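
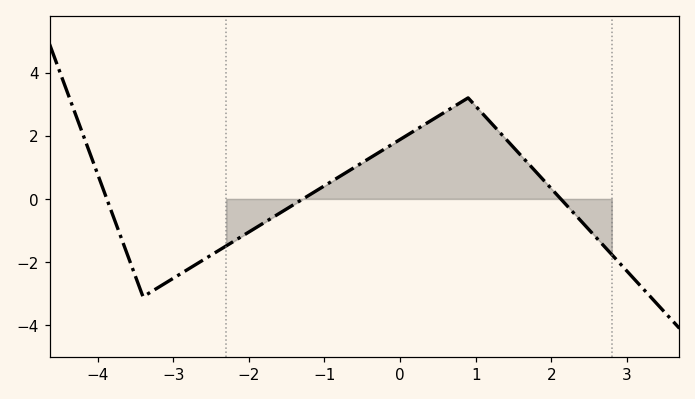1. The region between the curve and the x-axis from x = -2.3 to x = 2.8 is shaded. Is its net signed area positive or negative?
positive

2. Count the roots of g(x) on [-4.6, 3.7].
3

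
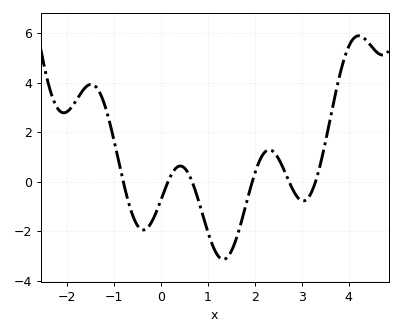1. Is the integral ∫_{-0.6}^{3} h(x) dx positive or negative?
negative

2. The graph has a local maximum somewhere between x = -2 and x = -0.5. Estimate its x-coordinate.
-1.5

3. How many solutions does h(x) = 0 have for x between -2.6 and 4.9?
6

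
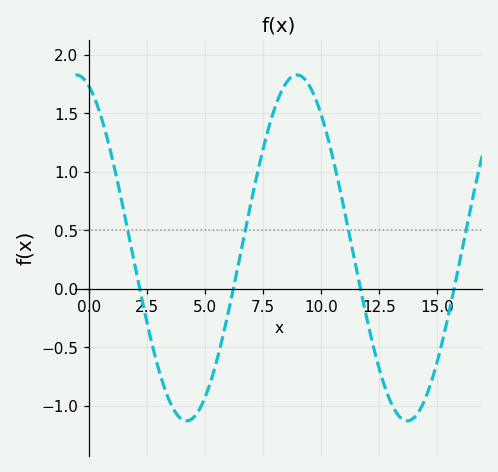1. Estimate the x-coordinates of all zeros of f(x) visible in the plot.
2, 6, 11.5, 15.5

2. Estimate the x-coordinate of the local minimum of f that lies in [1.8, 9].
4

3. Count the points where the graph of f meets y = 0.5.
4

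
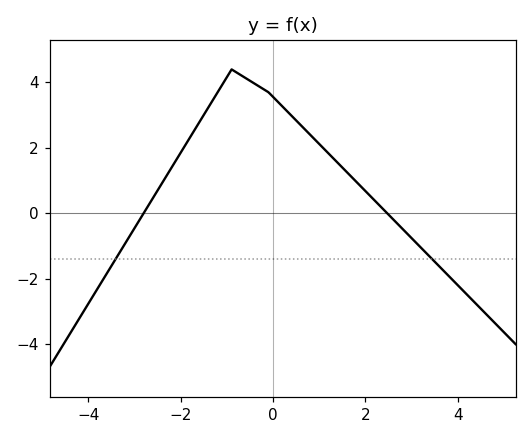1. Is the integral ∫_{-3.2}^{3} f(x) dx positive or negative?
positive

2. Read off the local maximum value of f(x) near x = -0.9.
4.4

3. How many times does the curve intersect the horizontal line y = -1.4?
2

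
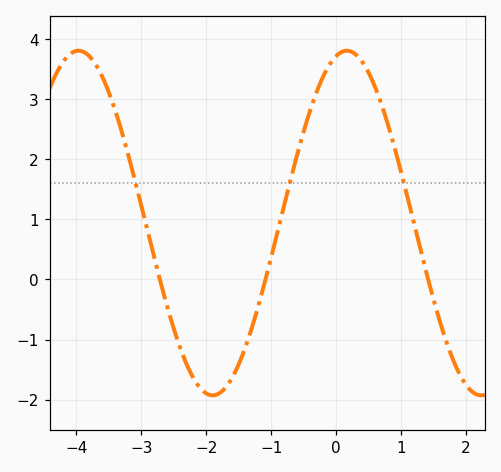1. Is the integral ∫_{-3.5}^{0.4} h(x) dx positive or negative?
positive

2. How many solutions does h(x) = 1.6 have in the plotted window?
3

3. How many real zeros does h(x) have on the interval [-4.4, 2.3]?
3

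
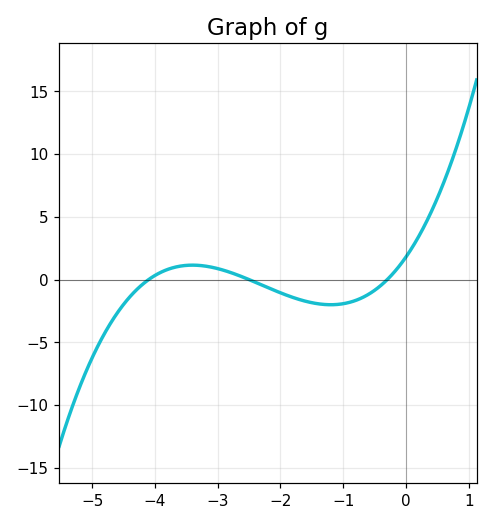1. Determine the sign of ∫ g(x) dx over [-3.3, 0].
negative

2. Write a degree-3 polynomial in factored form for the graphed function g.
y = 0.59(x + 4.1)(x + 2.5)(x + 0.3)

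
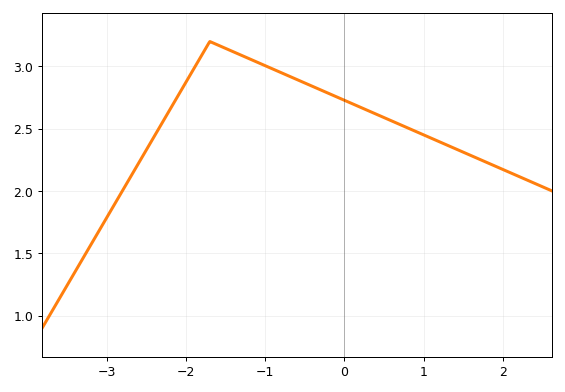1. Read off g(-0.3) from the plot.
2.8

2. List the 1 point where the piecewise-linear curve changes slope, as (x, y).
(-1.7, 3.2)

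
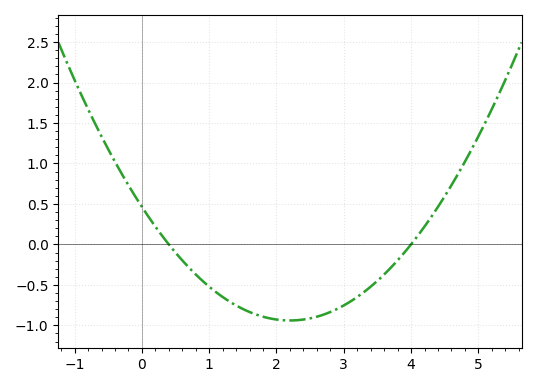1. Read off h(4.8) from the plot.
1.02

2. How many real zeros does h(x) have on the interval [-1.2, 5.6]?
2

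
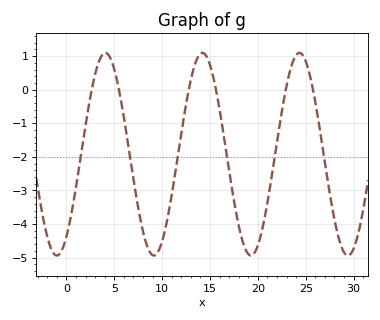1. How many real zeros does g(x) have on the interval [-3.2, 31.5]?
6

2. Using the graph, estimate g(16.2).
-0.9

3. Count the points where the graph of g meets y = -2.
6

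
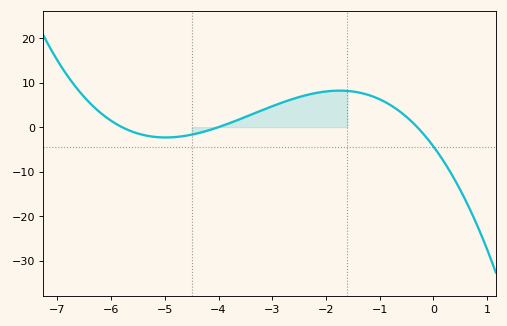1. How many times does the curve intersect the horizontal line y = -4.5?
1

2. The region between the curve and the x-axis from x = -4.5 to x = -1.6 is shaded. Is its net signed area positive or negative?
positive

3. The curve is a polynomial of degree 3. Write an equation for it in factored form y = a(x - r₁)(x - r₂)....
y = -0.62(x + 5.8)(x + 4)(x + 0.3)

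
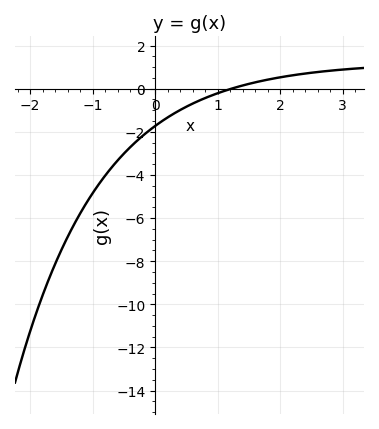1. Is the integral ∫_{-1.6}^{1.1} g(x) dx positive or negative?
negative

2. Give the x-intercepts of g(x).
1.2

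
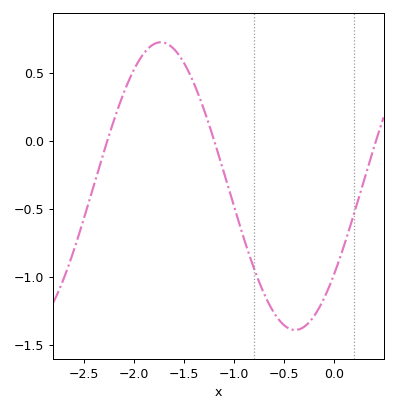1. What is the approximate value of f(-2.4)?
-0.322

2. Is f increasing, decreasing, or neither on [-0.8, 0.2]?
neither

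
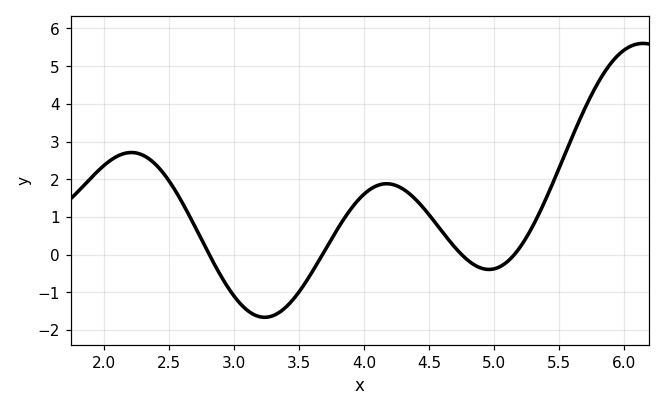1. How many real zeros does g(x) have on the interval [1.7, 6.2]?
4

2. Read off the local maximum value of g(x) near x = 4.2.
1.9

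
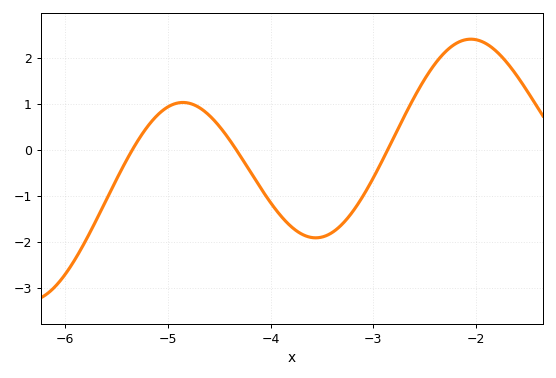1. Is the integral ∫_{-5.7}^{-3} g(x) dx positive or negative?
negative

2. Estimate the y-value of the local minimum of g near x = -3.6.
-1.9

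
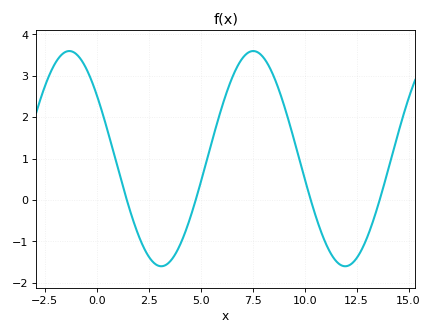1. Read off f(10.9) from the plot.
-0.911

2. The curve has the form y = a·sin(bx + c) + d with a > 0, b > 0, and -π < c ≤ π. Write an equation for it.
y = 2.6sin(0.71x + 2.51) + 1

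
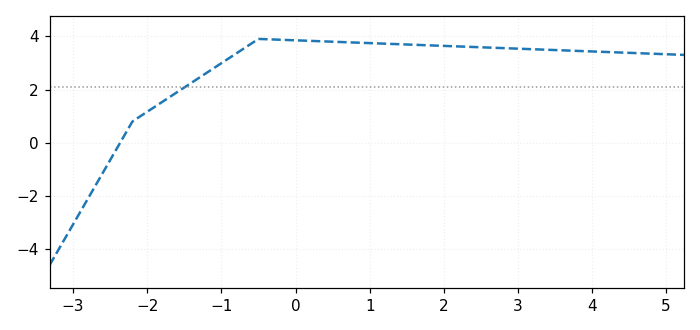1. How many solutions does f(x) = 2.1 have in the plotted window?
1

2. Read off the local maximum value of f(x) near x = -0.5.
3.8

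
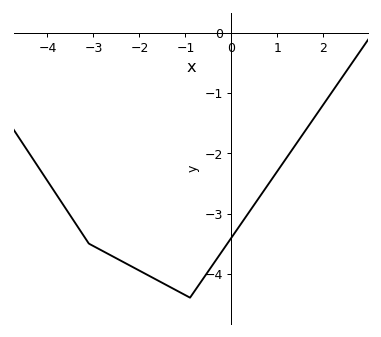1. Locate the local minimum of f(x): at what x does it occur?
-0.8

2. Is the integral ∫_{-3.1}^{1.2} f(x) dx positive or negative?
negative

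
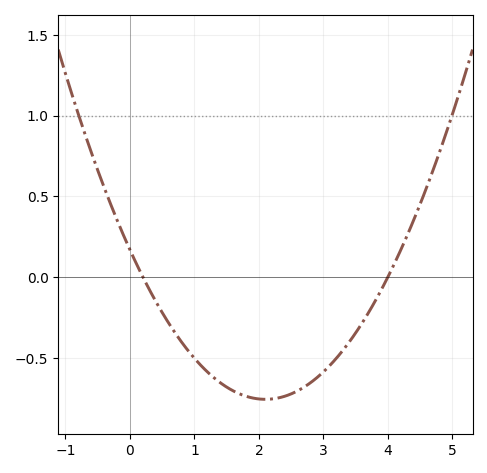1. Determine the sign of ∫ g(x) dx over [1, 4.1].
negative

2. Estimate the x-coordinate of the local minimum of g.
2.1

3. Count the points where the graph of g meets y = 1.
2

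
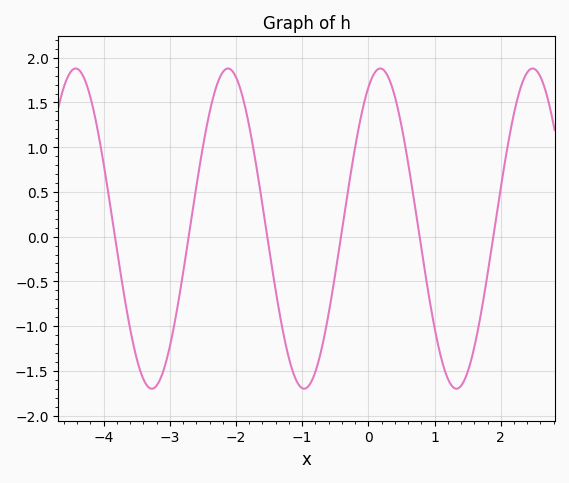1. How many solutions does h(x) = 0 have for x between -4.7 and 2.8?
6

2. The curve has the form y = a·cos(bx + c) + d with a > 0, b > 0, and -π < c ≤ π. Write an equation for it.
y = 1.79cos(2.7x - 0.49) + 0.09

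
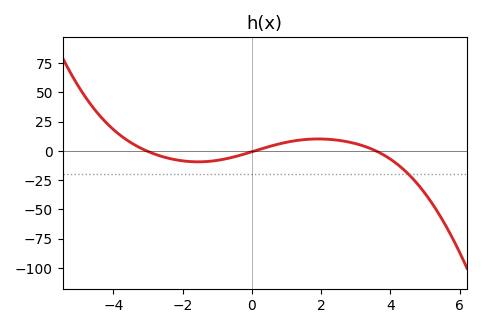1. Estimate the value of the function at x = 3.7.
0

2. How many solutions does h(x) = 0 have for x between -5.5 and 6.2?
3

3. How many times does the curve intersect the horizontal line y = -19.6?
1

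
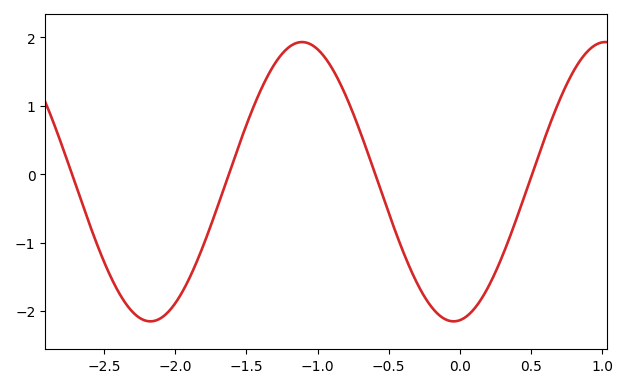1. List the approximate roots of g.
-2.7, -1.6, -0.6, 0.5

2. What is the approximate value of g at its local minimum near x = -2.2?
-2.1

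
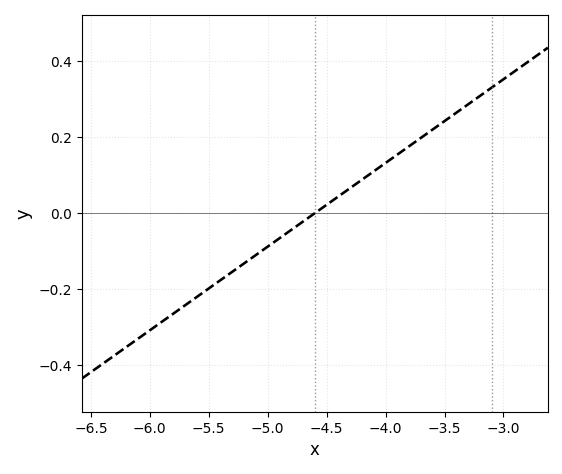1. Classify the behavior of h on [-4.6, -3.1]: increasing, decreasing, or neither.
increasing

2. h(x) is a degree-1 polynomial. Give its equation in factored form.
y = 0.22(x + 4.6)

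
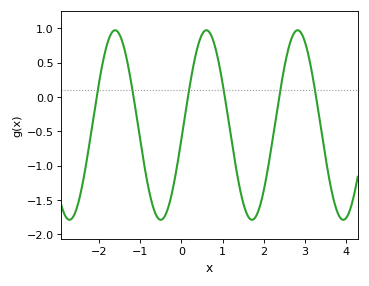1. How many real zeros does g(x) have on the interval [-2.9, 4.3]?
6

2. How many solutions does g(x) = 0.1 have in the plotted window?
6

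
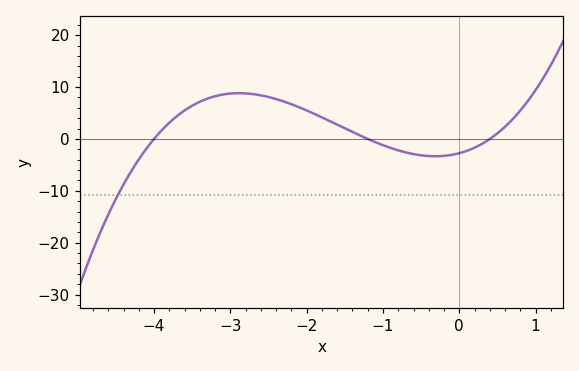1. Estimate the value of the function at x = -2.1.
6.11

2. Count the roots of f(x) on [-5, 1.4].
3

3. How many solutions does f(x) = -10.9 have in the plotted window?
1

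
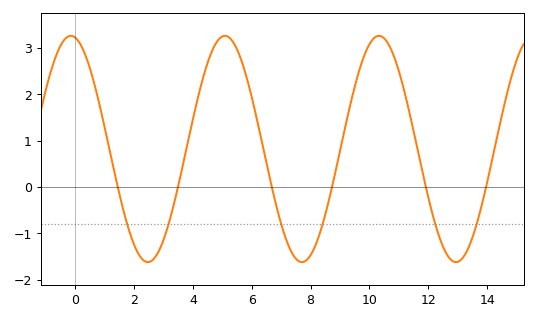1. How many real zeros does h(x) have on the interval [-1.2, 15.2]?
6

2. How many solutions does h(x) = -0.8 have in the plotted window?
6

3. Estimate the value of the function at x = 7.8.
-1.6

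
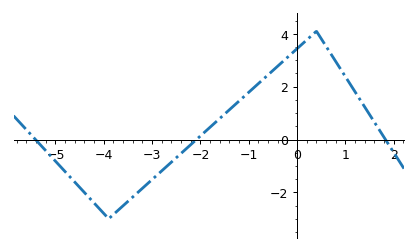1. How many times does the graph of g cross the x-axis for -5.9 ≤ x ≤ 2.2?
3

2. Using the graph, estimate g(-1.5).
1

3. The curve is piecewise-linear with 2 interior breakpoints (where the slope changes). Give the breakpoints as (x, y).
(-3.9, -3); (0.4, 4.1)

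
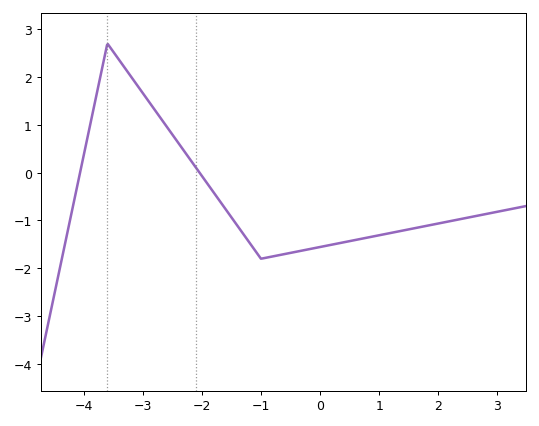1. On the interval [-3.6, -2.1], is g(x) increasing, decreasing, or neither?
decreasing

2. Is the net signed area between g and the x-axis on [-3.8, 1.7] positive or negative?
negative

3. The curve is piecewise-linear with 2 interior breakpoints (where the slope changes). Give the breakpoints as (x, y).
(-3.6, 2.7); (-1, -1.8)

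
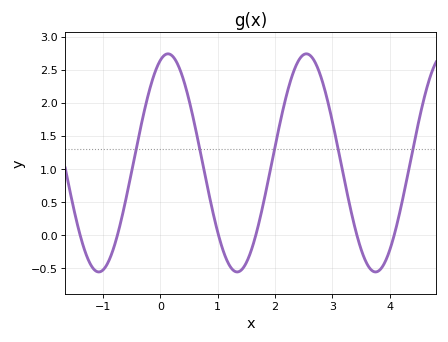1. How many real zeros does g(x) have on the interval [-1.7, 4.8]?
6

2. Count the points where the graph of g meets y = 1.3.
5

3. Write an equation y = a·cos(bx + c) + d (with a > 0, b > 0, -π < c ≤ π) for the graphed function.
y = 1.65cos(2.6x - 0.34) + 1.09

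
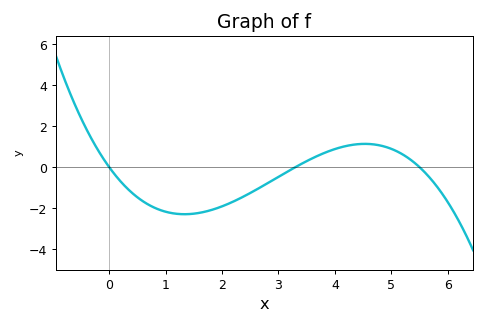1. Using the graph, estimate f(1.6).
-2.23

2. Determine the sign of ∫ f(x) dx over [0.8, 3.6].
negative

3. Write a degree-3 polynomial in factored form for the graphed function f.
y = -0.21(x - 0)(x - 3.3)(x - 5.5)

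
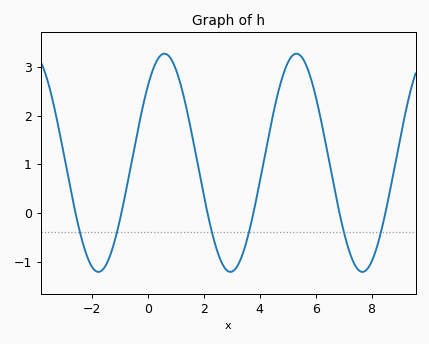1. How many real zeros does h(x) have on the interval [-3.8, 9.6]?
6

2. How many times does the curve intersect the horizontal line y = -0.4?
6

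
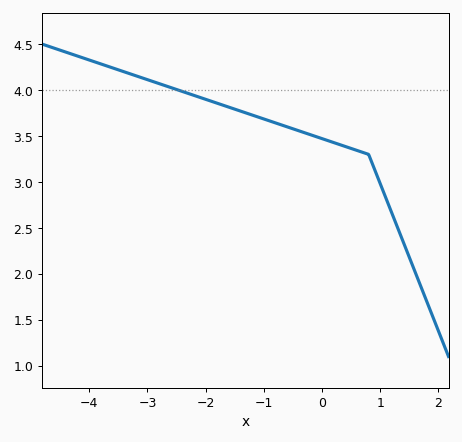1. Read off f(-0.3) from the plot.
3.55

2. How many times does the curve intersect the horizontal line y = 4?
1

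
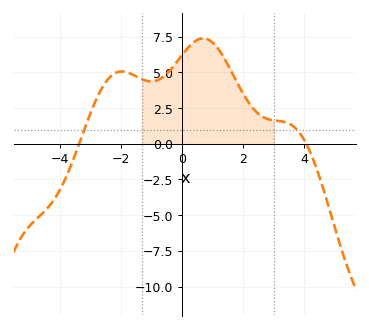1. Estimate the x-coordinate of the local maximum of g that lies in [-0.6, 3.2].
0.6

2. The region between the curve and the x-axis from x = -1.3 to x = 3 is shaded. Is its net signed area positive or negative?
positive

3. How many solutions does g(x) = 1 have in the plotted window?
2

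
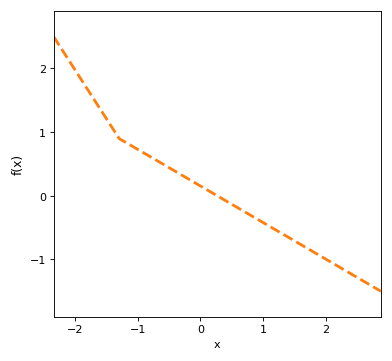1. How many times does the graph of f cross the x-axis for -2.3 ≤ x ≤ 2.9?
1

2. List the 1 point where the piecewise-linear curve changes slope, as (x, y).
(-1.3, 0.9)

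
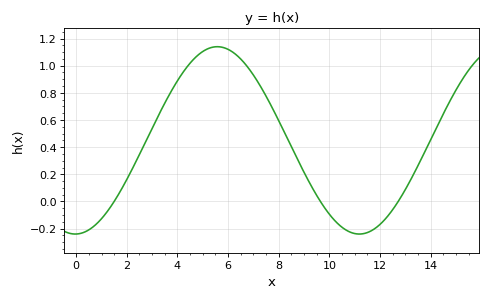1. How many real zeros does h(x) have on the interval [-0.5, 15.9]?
3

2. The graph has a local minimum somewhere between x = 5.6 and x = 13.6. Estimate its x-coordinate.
11.2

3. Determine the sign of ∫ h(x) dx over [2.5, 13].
positive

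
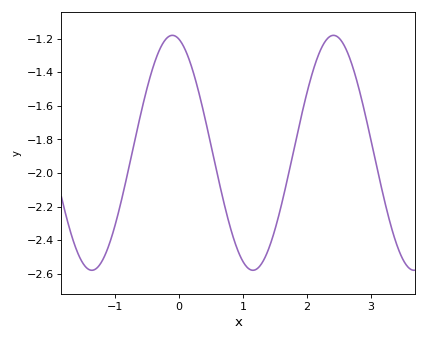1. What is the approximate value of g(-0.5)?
-1.5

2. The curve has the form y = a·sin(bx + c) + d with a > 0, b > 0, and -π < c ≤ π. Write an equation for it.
y = 0.7sin(2.5x + 1.8) - 1.88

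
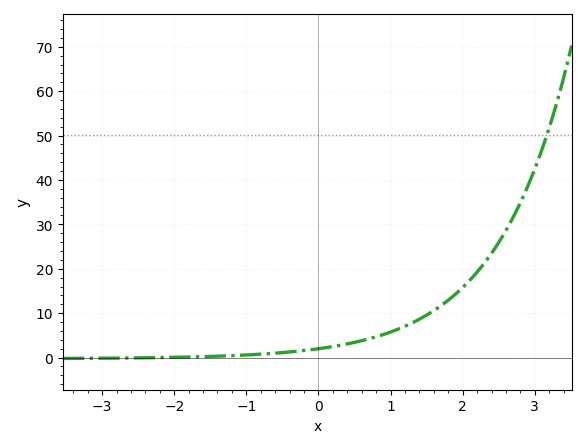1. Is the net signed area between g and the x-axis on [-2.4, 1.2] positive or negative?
positive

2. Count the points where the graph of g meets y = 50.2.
1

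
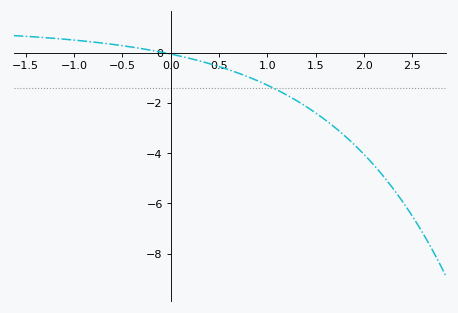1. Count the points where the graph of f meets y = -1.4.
1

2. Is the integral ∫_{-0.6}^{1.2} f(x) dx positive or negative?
negative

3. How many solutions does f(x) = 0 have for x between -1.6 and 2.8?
1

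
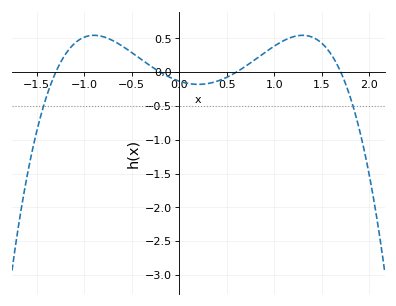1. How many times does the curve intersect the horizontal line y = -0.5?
2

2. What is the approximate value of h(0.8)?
0.189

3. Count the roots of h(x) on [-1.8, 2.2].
4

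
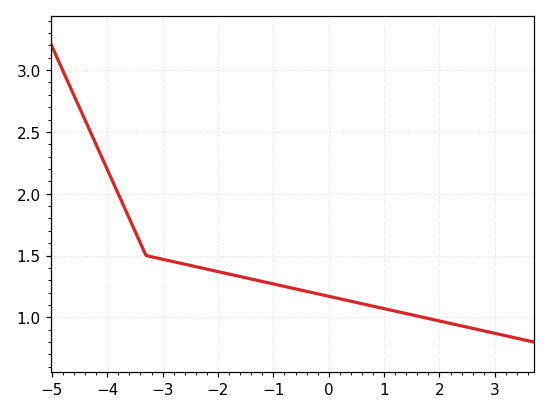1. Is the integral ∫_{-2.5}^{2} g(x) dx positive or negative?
positive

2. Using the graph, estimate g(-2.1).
1.38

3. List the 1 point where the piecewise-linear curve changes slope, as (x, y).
(-3.3, 1.5)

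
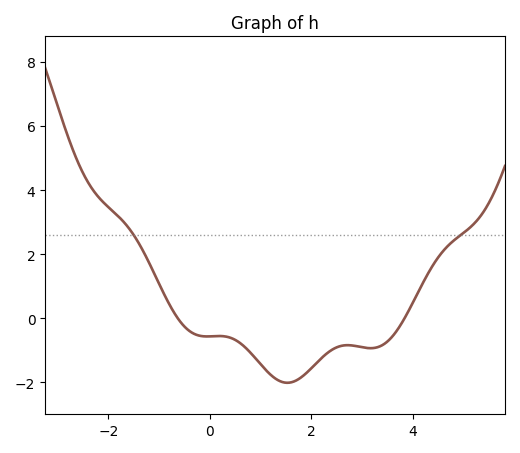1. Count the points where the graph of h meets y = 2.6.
2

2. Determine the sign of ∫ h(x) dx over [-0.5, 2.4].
negative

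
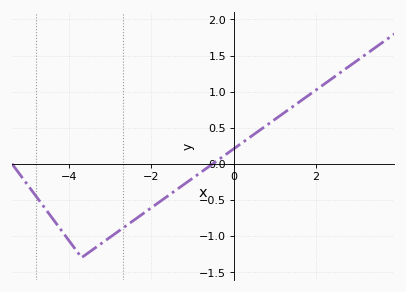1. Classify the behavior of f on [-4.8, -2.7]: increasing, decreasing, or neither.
neither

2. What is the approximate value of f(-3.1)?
-1.05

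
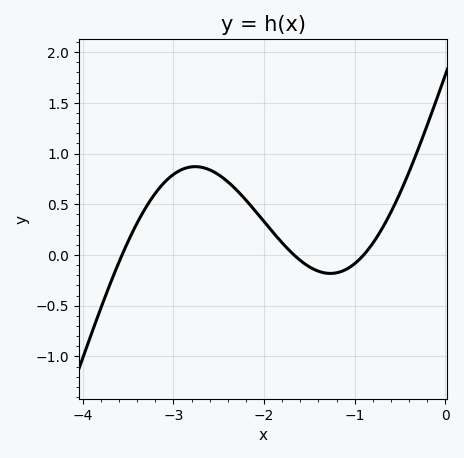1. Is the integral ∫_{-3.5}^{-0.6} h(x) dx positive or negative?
positive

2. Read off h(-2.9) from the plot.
0.85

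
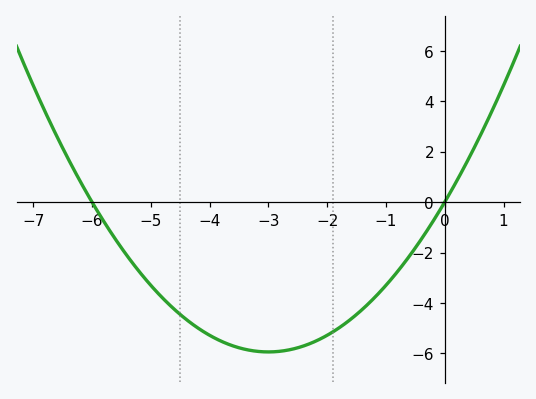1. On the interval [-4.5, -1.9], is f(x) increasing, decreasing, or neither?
neither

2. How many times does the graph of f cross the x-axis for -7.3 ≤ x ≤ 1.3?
2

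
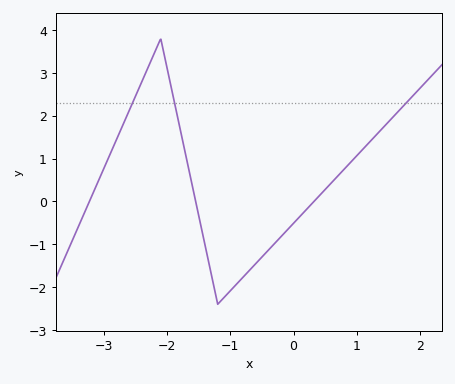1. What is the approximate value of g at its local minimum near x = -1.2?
-2.4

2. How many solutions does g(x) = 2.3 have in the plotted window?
3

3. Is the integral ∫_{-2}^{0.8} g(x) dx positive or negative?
negative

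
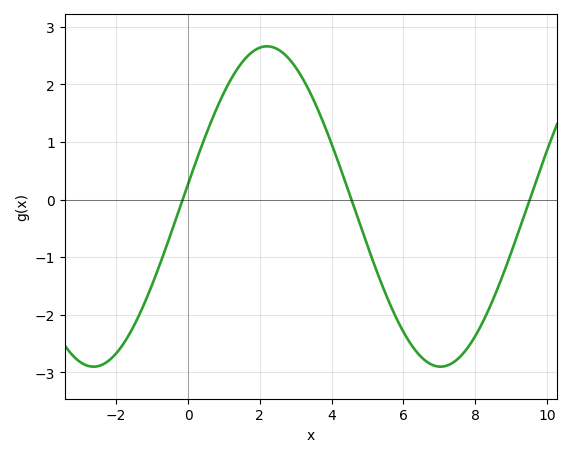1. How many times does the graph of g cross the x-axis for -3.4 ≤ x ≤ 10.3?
3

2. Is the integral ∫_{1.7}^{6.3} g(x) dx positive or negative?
positive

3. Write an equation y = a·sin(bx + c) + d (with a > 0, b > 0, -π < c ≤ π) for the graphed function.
y = 2.78sin(0.65x + 0.14) - 0.12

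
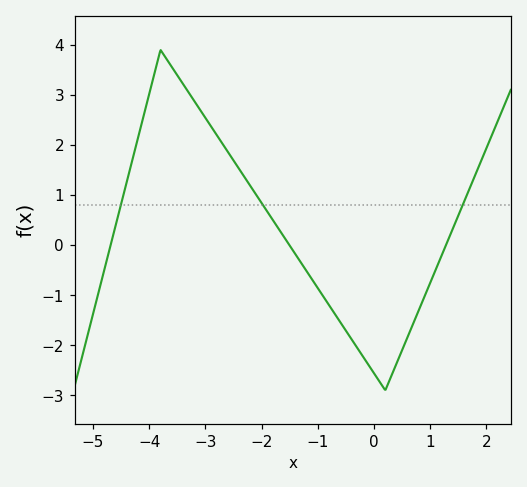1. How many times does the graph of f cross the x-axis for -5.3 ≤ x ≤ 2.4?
3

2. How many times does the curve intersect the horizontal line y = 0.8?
3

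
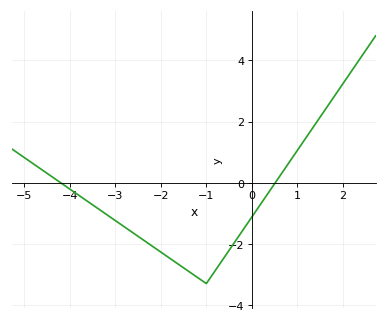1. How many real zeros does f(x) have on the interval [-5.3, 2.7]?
2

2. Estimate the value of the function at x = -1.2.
-3.09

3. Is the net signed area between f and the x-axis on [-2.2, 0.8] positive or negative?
negative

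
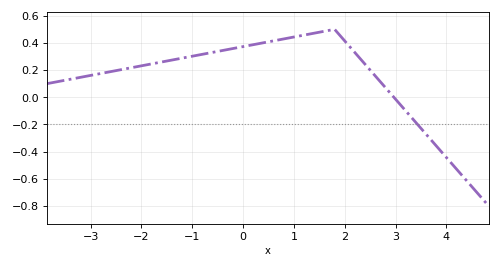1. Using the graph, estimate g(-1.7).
0.253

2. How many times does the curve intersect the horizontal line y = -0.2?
1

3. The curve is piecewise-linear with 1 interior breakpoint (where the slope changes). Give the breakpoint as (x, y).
(1.8, 0.5)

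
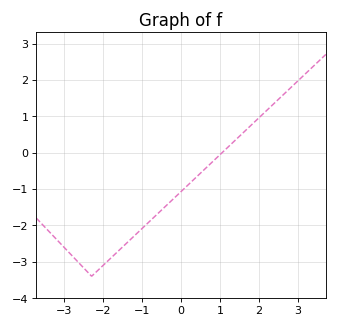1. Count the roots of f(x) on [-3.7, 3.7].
1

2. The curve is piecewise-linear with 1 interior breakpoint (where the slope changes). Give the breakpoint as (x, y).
(-2.3, -3.4)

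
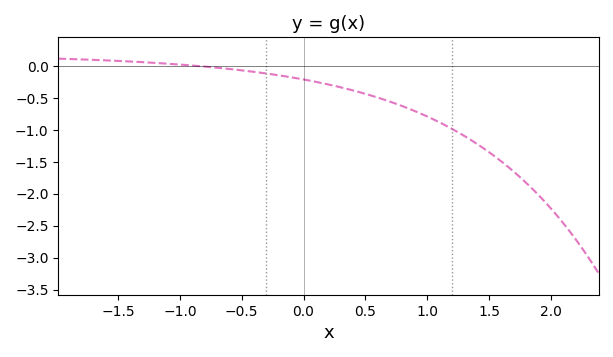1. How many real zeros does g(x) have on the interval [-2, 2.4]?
1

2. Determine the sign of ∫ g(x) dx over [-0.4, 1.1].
negative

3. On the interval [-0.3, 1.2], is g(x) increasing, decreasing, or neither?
decreasing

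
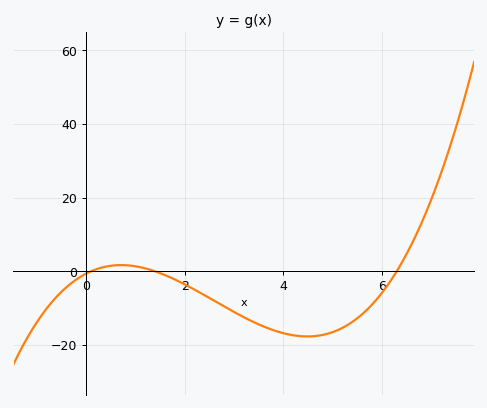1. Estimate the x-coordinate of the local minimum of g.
4.4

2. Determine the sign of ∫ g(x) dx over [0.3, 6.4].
negative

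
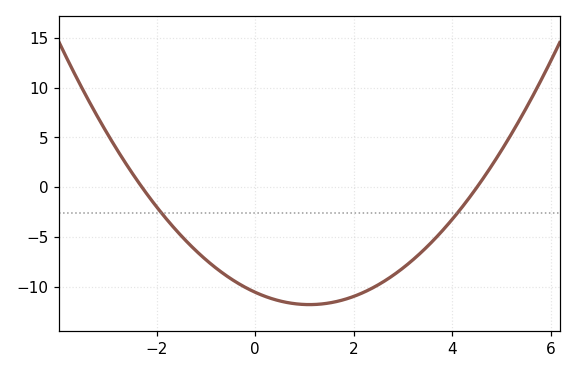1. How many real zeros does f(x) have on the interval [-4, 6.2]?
2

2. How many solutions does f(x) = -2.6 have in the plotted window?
2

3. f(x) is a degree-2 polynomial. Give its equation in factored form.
y = 1.02(x + 2.3)(x - 4.5)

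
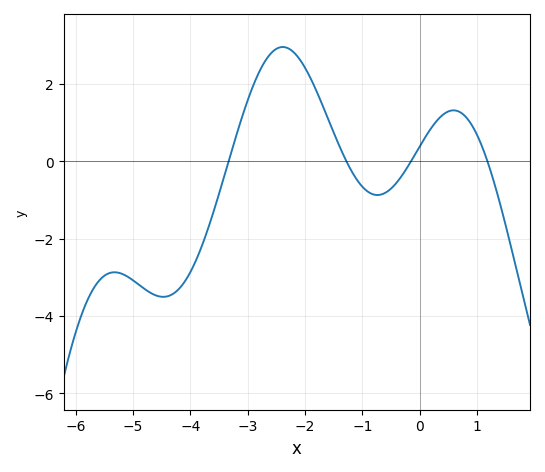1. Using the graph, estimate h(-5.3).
-2.87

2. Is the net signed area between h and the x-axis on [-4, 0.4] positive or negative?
positive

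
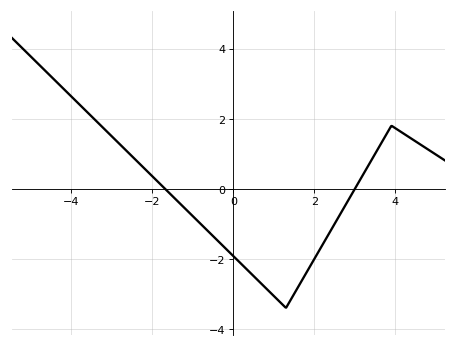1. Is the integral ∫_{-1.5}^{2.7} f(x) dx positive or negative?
negative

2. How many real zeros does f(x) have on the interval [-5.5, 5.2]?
2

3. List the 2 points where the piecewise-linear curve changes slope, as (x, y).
(1.3, -3.4); (3.9, 1.8)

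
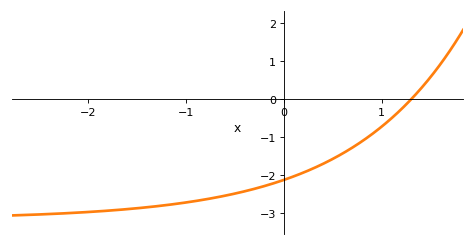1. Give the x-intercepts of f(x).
1.3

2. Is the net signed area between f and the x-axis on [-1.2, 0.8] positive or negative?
negative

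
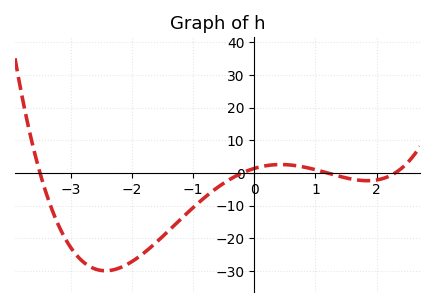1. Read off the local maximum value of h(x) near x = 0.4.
3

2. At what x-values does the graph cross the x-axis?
-3.5, -0.2, 1.2, 2.3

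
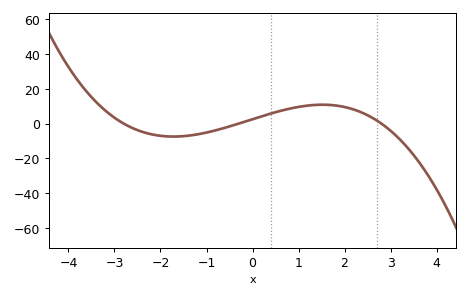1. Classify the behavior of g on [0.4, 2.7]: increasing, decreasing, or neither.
neither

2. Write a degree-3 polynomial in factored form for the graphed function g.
y = -1.08(x + 2.8)(x + 0.3)(x - 2.8)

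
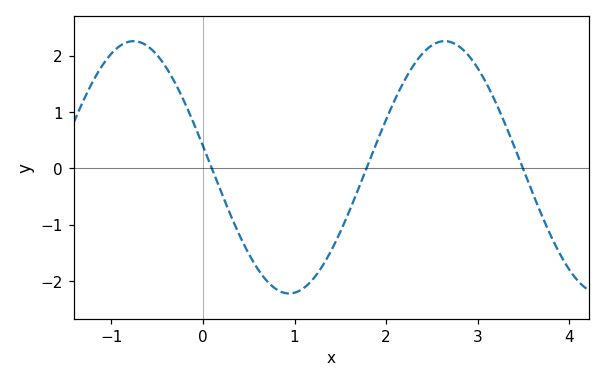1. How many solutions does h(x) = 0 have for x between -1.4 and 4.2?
3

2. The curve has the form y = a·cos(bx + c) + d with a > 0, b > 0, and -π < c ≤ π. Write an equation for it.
y = 2.24cos(1.85x + 1.4) + 0.02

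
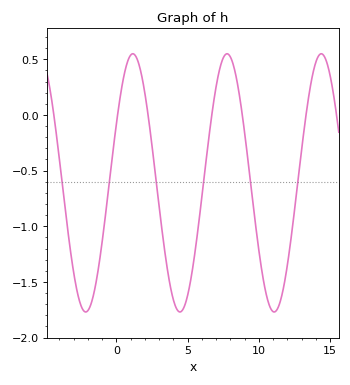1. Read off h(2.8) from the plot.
-0.6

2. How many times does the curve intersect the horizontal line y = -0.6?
6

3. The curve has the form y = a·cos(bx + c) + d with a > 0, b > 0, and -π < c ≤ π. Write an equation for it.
y = 1.16cos(0.95x - 1.1) - 0.61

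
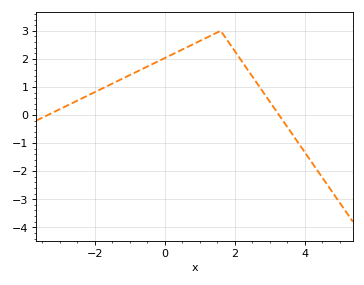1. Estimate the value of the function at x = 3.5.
-0.4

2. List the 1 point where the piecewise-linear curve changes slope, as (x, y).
(1.6, 3)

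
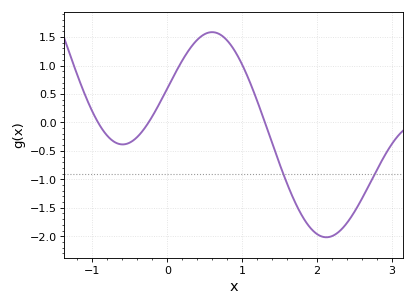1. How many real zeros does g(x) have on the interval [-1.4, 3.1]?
3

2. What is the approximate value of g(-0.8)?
-0.25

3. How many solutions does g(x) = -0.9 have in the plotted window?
2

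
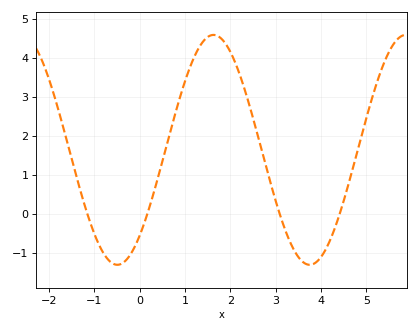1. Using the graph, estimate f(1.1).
3.72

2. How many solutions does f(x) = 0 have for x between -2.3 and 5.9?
4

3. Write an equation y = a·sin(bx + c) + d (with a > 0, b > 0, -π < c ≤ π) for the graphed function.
y = 2.94sin(1.48x - 0.842) + 1.64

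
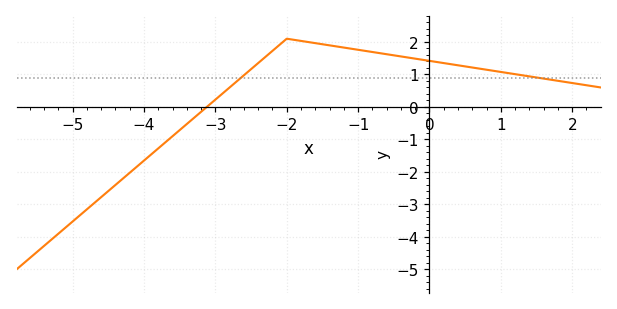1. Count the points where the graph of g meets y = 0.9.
2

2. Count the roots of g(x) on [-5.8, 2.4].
1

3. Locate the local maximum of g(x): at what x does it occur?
-2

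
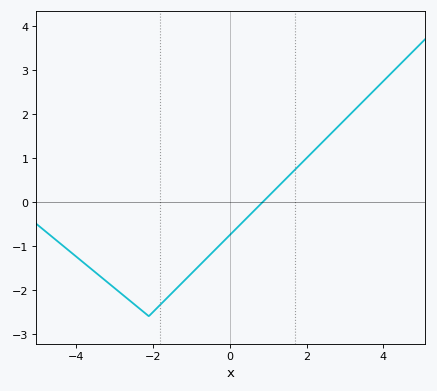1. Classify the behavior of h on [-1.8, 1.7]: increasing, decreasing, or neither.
increasing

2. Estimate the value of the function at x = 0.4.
-0.409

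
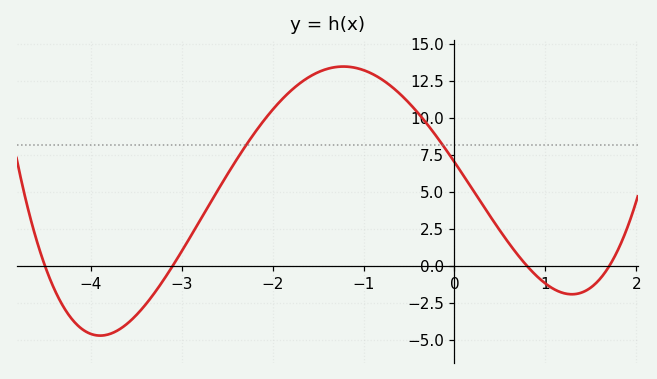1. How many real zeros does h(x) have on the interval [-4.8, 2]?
4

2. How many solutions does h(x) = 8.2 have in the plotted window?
2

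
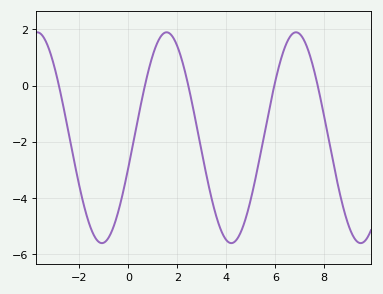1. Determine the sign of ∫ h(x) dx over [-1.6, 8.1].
negative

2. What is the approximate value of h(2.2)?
0.8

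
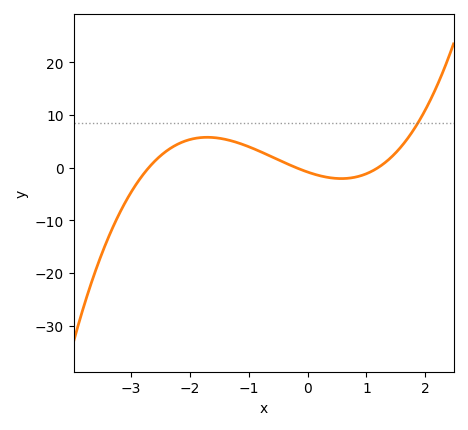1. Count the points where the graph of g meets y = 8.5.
1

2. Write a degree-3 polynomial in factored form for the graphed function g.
y = 1.32(x + 2.7)(x + 0.2)(x - 1.2)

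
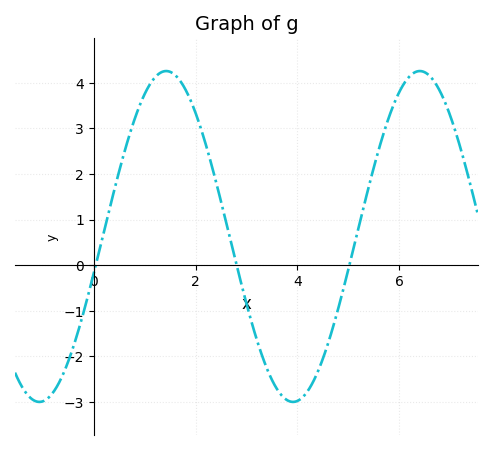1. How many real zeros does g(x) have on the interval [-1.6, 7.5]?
3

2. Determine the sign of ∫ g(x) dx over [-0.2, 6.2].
positive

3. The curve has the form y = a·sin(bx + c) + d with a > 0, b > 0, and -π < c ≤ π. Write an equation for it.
y = 3.63sin(1.3x - 0.22) + 0.63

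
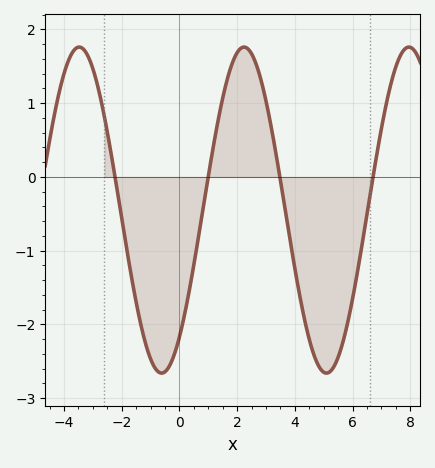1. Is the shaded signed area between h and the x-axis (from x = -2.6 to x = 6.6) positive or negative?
negative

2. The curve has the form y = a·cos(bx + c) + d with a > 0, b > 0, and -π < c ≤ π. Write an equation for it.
y = 2.21cos(1.1x - 2.46) - 0.45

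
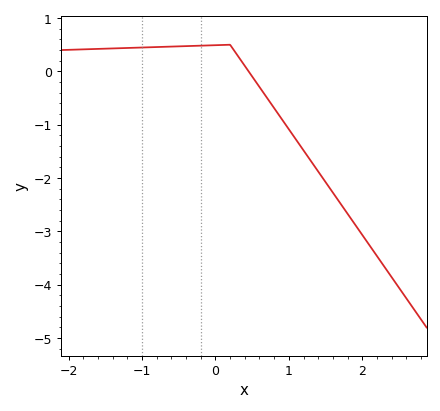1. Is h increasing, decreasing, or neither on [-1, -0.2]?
increasing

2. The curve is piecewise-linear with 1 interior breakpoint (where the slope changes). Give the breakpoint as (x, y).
(0.2, 0.5)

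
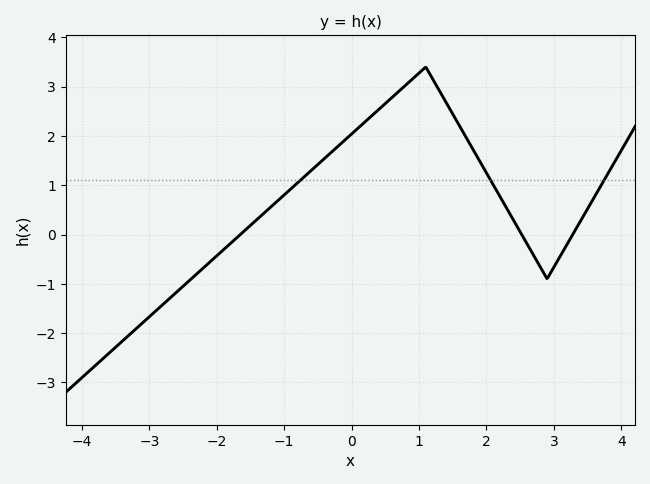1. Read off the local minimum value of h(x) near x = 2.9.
-0.898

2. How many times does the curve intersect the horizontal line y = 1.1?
3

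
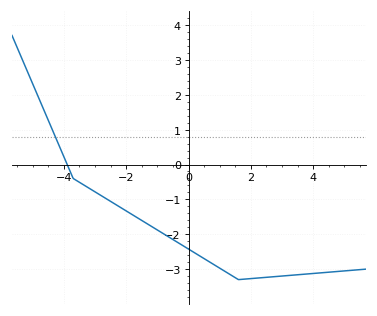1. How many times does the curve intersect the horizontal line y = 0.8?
1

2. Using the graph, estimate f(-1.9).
-1.4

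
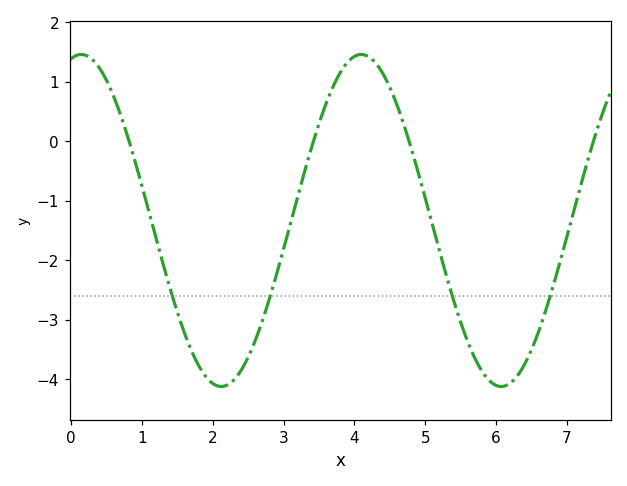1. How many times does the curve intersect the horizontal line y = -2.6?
4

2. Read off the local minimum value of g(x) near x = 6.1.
-4.12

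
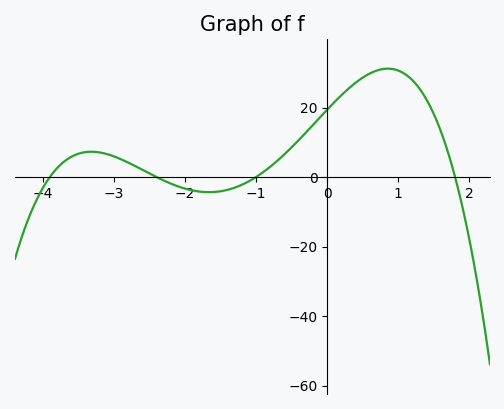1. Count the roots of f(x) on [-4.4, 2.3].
4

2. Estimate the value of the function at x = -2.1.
-2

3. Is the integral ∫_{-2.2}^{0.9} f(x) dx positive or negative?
positive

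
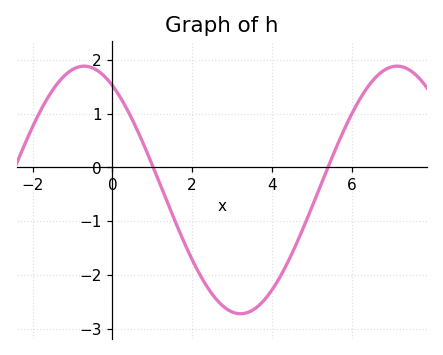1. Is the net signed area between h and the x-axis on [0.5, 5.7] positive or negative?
negative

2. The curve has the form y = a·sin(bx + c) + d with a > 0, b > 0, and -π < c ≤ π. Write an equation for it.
y = 2.3sin(0.8x + 2.14) - 0.42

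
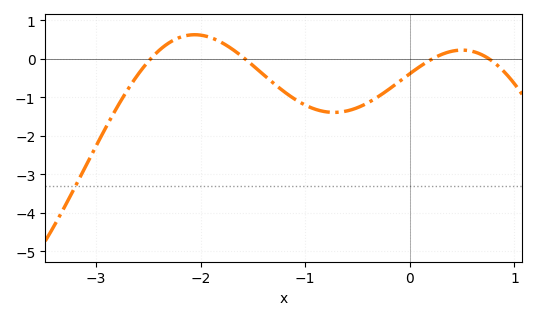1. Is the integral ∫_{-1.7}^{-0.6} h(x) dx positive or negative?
negative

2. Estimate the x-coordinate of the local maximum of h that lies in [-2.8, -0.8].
-2.1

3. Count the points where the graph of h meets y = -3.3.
1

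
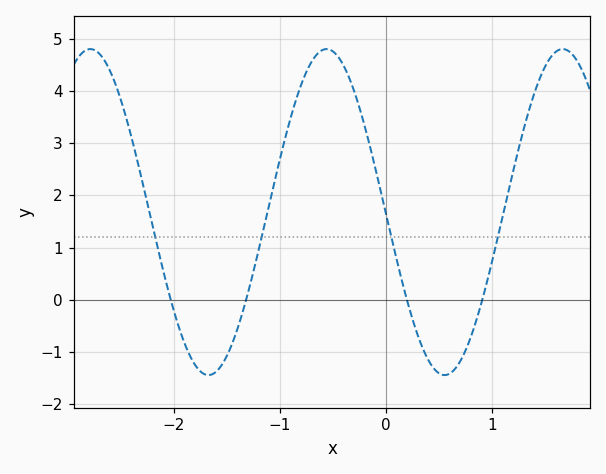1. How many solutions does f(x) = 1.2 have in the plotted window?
4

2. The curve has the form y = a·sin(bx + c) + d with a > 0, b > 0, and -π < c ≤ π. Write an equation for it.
y = 3.12sin(2.82x - 3.13) + 1.68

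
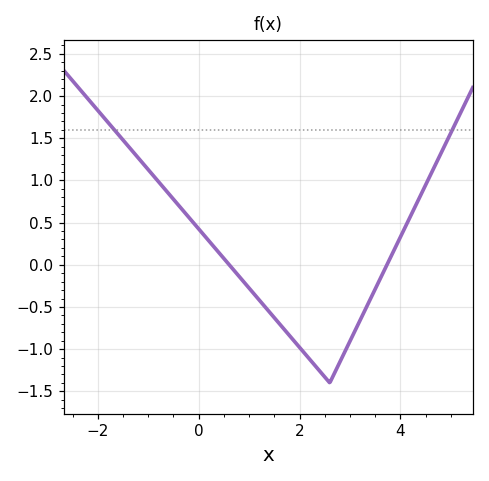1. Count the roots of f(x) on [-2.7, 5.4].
2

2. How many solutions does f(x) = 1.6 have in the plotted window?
2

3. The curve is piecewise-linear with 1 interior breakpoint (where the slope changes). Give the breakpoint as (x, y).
(2.6, -1.4)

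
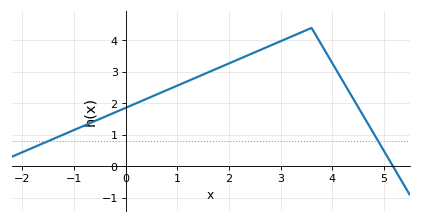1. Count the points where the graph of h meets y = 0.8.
2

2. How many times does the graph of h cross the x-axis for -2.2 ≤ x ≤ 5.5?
1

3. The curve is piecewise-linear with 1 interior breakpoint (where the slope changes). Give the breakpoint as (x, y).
(3.6, 4.4)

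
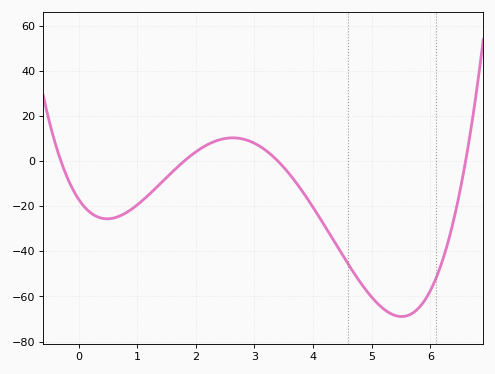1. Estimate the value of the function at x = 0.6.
-26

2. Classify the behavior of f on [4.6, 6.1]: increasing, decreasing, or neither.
neither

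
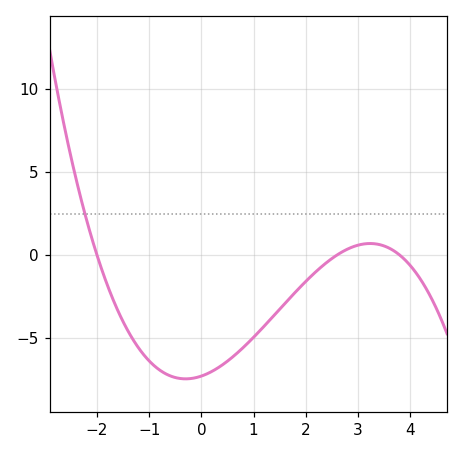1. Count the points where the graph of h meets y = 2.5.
1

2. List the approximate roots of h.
-2, 2.6, 3.8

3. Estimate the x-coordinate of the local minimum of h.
-0.3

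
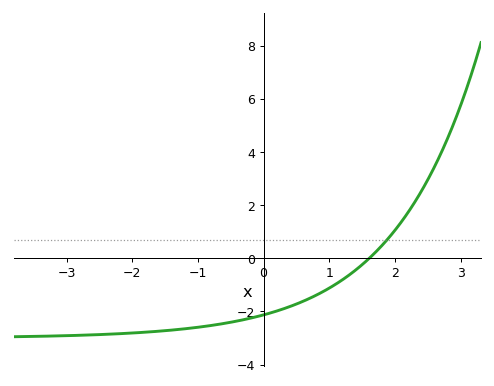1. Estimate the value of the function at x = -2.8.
-2.9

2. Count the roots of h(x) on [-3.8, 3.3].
1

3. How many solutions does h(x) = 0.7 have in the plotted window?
1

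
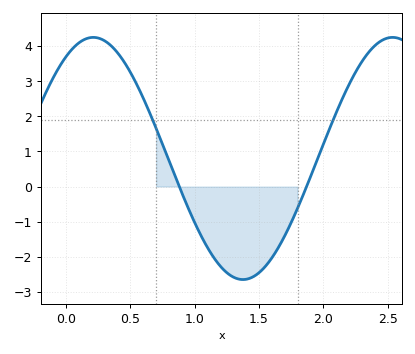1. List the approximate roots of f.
0.88, 1.87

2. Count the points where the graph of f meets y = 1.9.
2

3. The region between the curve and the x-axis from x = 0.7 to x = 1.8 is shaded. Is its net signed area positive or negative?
negative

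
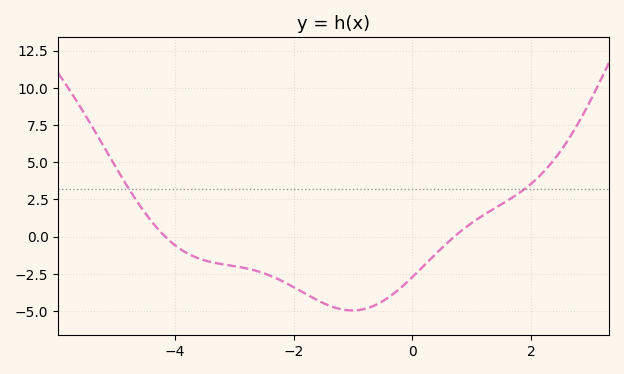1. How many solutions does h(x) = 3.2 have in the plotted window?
2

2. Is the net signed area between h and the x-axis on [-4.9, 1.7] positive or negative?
negative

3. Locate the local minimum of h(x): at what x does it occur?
-1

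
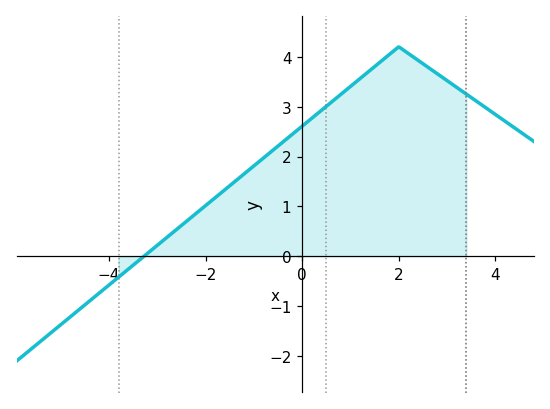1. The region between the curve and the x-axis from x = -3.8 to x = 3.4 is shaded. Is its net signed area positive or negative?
positive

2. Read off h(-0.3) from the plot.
2.37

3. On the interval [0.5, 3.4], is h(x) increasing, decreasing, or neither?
neither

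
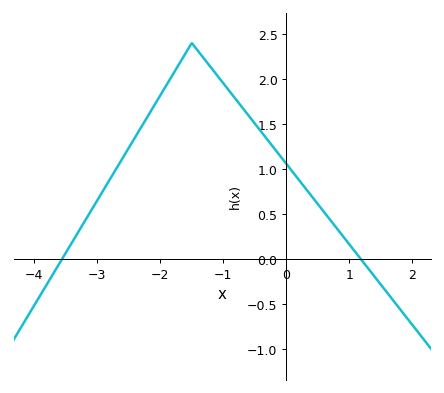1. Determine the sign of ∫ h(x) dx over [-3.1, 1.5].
positive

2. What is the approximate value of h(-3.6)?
-0.05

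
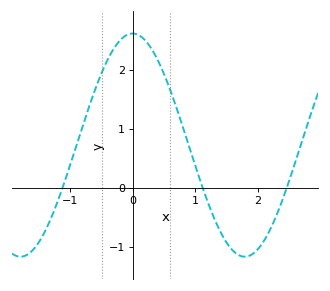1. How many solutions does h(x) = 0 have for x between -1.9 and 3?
3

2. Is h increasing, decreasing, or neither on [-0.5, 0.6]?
neither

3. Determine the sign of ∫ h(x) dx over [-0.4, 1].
positive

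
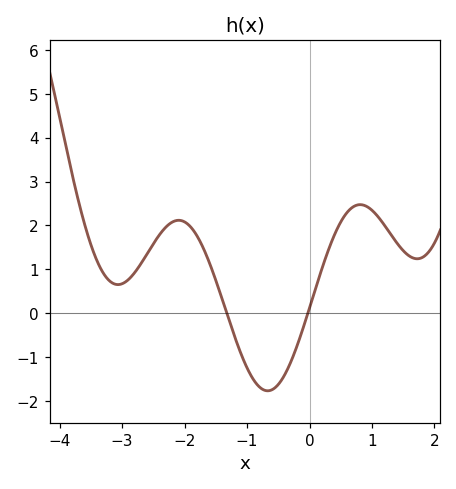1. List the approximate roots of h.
-1.3, 0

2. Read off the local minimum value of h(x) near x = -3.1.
0.7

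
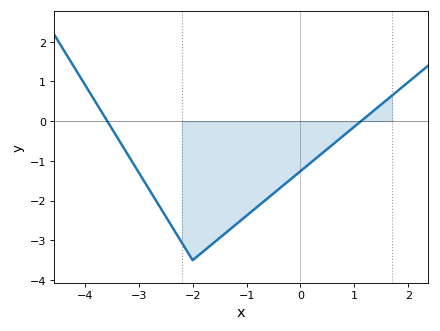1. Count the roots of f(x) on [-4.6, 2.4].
2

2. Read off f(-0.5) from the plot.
-1.8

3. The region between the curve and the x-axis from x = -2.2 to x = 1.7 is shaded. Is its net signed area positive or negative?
negative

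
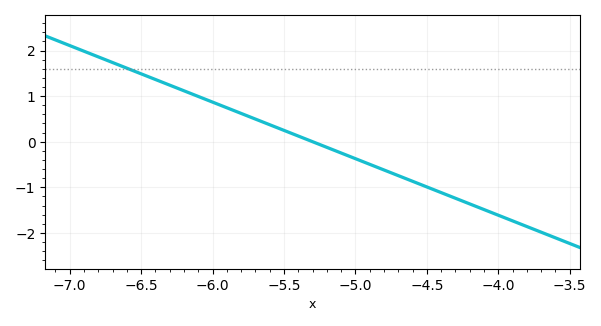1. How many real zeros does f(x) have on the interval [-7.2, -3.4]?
1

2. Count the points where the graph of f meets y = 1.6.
1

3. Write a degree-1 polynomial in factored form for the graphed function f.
y = -1.24(x + 5.3)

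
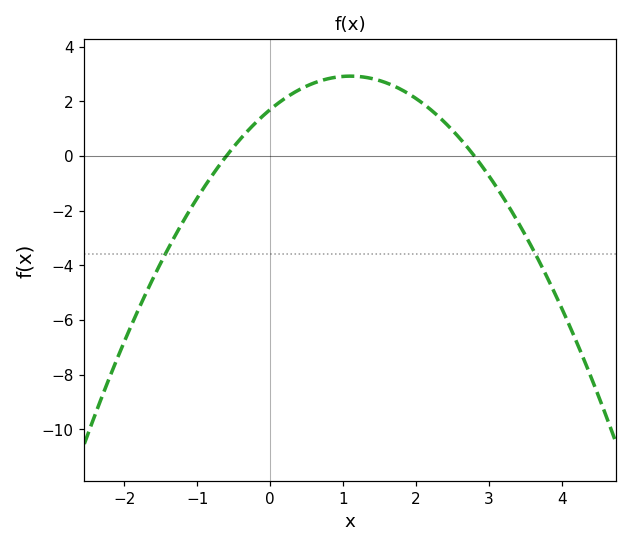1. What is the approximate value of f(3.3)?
-1.97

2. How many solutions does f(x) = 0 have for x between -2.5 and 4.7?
2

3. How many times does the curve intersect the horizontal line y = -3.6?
2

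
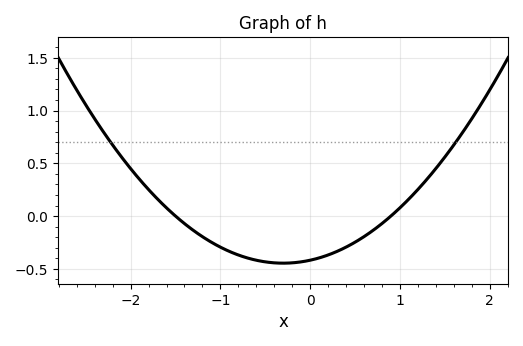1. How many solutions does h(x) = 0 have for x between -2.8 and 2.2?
2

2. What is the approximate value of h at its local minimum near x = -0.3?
-0.45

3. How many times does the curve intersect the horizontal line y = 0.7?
2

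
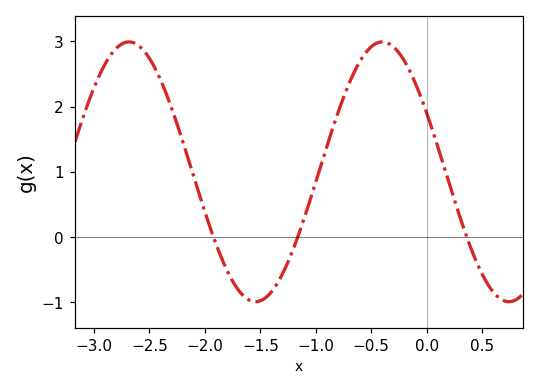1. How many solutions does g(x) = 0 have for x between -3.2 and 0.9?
3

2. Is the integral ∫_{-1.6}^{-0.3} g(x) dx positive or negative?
positive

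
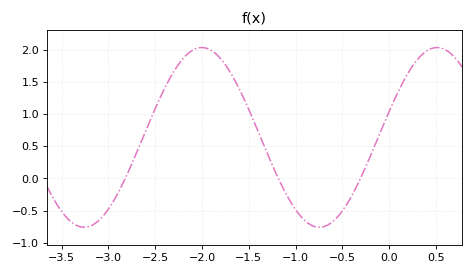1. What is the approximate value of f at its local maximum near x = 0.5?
2.04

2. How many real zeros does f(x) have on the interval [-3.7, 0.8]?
3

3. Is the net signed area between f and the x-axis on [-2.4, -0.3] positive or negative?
positive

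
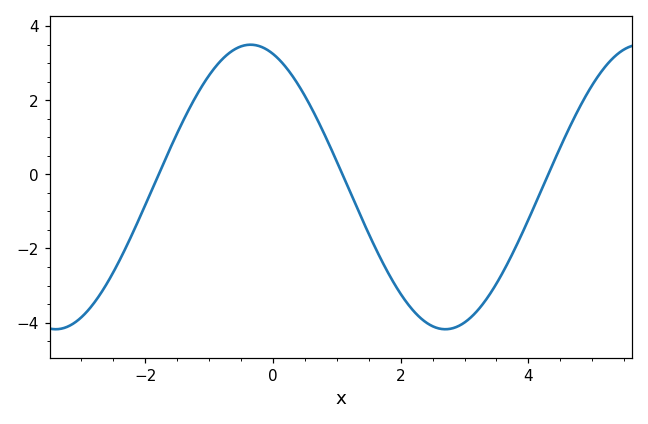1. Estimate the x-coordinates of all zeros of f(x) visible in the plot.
-1.8, 1, 4.4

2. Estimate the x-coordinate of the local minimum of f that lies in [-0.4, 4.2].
2.6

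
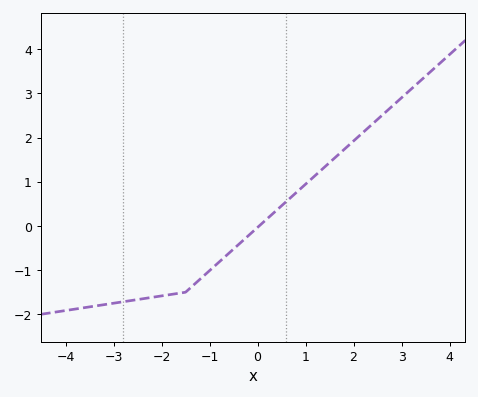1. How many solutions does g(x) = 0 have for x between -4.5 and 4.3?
1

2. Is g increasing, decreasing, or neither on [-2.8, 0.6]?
increasing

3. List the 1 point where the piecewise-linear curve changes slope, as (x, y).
(-1.5, -1.5)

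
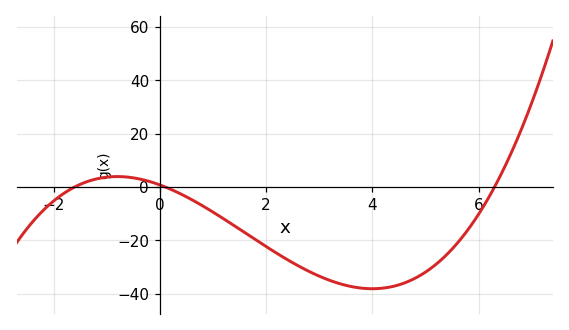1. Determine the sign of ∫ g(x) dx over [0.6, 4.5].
negative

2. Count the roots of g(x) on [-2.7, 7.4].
3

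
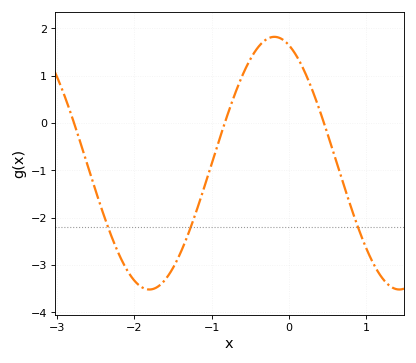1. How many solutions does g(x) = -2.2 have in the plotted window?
3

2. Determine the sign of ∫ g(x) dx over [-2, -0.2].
negative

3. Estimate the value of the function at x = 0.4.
0.3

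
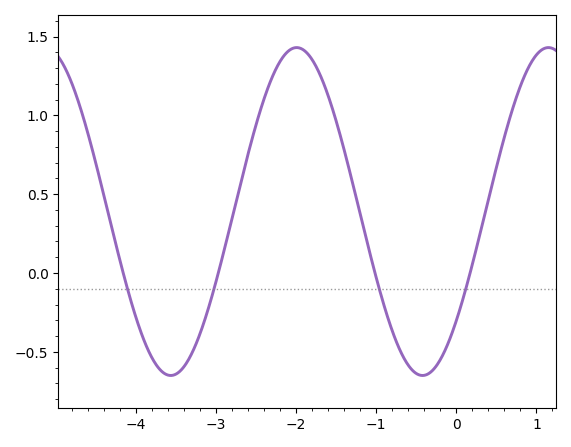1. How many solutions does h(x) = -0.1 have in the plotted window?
4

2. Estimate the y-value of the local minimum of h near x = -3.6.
-0.65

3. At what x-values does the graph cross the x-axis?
-4.16, -2.97, -1.01, 0.173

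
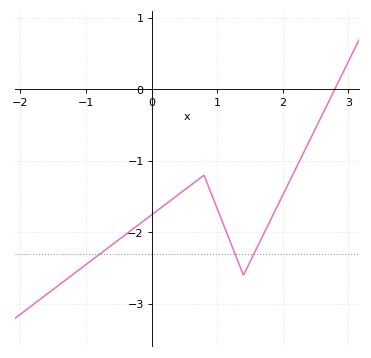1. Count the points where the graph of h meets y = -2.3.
3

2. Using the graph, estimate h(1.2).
-2.13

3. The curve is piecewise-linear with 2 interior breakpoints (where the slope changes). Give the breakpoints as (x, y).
(0.8, -1.2); (1.4, -2.6)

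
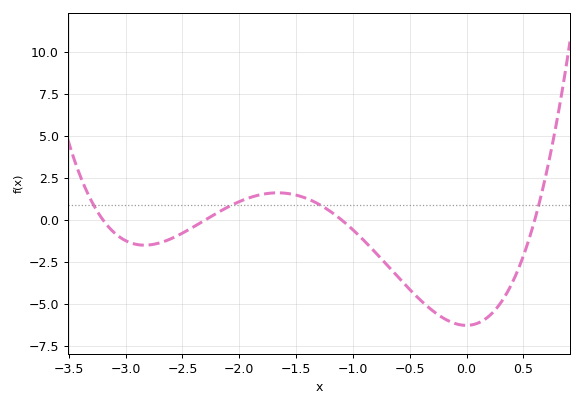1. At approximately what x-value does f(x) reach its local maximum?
-1.66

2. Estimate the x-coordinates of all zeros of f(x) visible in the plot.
-3.2, -2.3, -1.1, 0.6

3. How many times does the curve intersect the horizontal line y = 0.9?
4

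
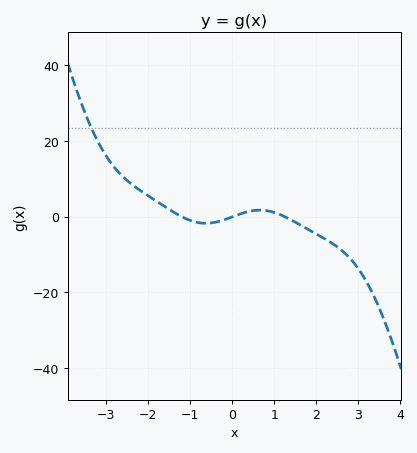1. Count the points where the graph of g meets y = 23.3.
1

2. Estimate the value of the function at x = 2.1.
-6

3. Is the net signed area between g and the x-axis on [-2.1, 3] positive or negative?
negative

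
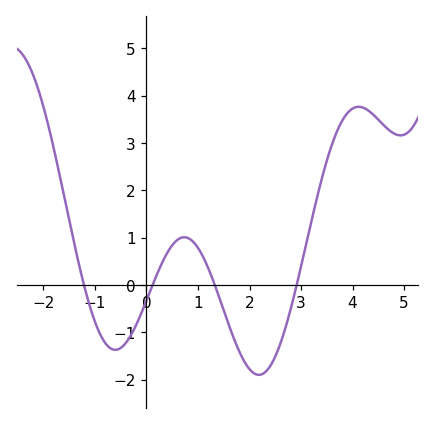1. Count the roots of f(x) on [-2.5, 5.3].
4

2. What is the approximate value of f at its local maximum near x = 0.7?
1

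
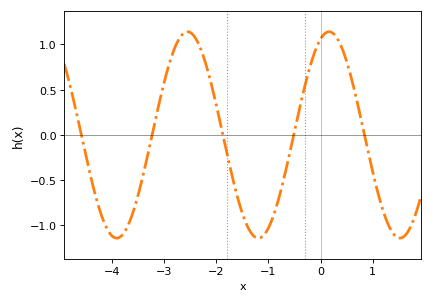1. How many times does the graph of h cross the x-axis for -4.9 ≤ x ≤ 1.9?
5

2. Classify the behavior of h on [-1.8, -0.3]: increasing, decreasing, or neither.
neither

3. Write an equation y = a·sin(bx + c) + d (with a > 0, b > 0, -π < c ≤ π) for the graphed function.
y = 1.14sin(2.31x + 1.19) + 0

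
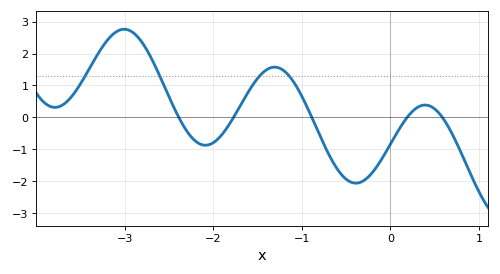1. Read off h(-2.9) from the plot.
2.6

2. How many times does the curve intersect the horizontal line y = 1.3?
4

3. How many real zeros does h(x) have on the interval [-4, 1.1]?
5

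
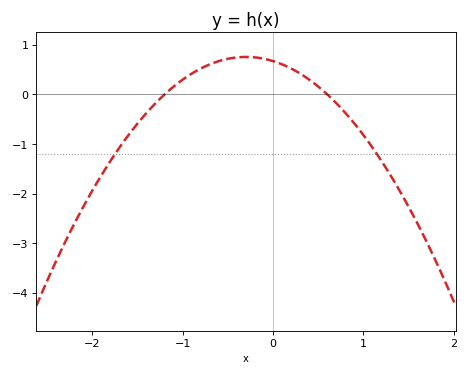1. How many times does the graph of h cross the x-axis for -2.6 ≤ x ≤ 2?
2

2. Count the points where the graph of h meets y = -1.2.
2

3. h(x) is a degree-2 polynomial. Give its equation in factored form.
y = -0.93(x + 1.2)(x - 0.6)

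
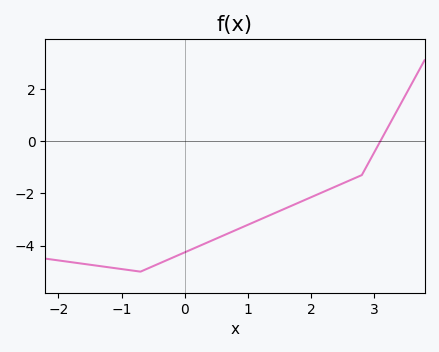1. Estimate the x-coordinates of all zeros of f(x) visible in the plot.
3.09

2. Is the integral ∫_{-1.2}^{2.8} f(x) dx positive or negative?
negative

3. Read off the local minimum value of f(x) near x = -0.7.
-5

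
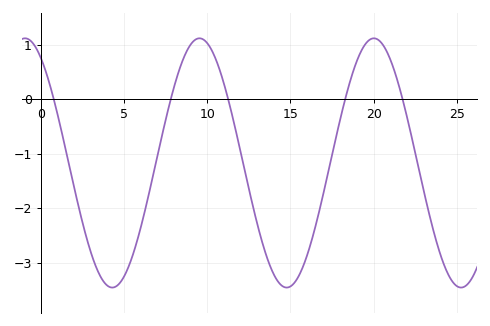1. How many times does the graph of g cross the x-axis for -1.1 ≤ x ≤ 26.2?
5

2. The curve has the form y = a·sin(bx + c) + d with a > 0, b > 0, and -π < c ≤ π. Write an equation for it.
y = 2.29sin(0.6x + 2.13) - 1.17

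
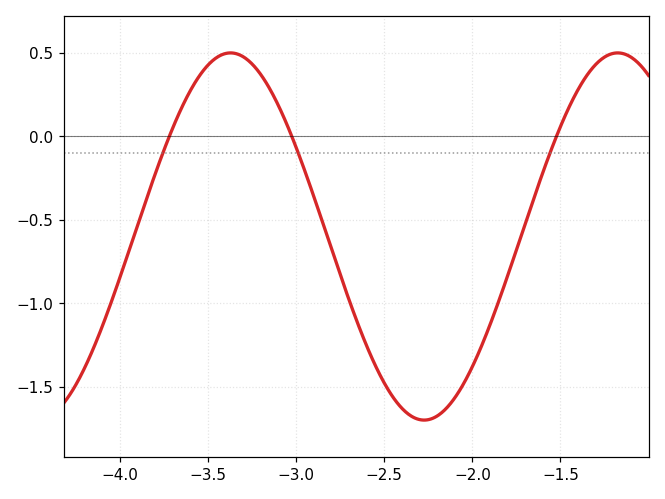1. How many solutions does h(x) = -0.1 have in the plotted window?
3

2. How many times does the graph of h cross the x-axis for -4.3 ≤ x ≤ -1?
3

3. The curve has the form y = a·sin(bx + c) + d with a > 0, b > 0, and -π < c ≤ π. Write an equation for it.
y = 1.1sin(2.86x - 1.35) - 0.6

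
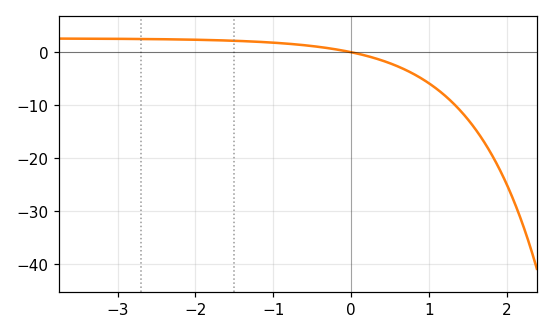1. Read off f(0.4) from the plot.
-2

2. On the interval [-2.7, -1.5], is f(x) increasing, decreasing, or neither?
decreasing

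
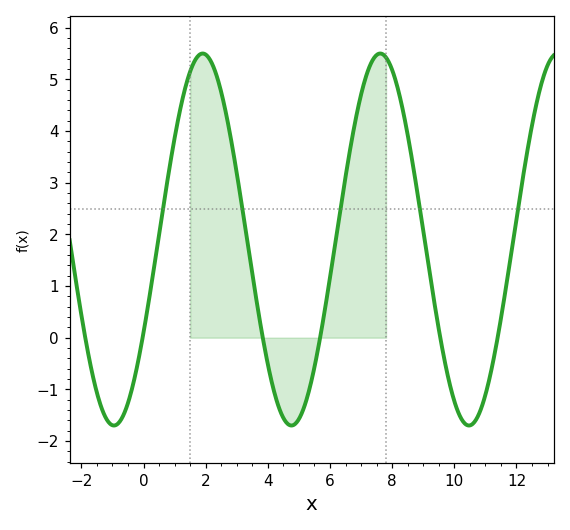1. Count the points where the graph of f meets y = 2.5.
5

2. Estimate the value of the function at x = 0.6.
2.4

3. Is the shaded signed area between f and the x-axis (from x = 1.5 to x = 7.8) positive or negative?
positive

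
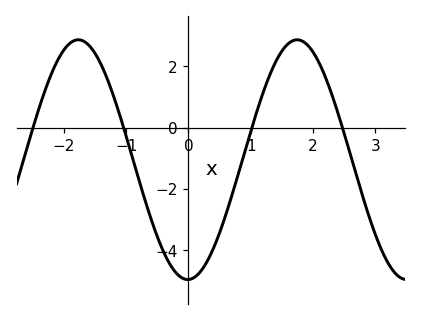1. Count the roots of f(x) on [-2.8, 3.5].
4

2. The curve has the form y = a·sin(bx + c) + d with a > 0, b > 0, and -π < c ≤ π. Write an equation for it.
y = 3.92sin(1.79x - 1.55) - 1.05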